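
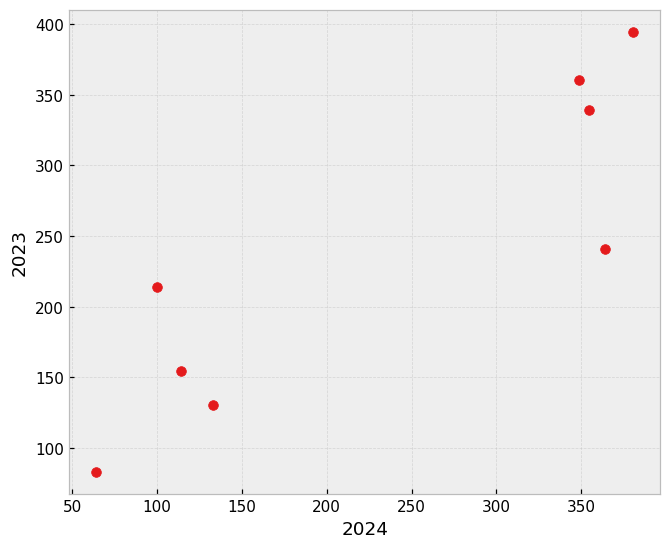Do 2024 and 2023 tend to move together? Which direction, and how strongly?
positive, strong

Points are positively correlated; strong (|r| ≈ 0.9).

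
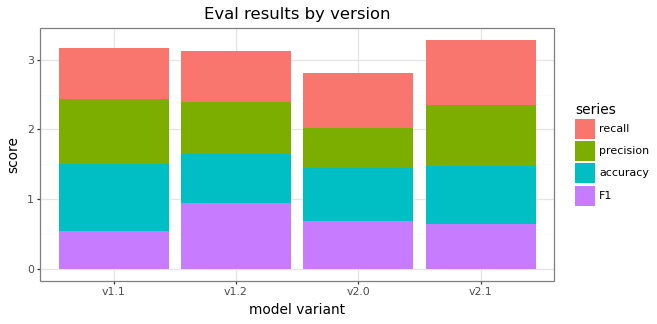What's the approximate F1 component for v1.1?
F1 top ≈ 0.5, bottom ≈ 0.0; segment ≈ 0.5.

≈ 0.5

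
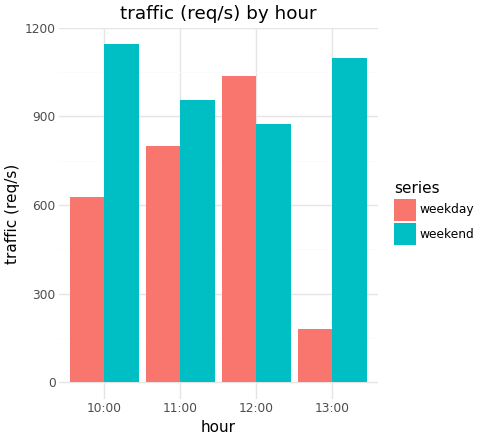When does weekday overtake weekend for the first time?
11:00: weekday ≈ 800 vs weekend ≈ 1000 (not yet); 12:00: weekday ≈ 1000 vs weekend ≈ 900 (first crossover).

12:00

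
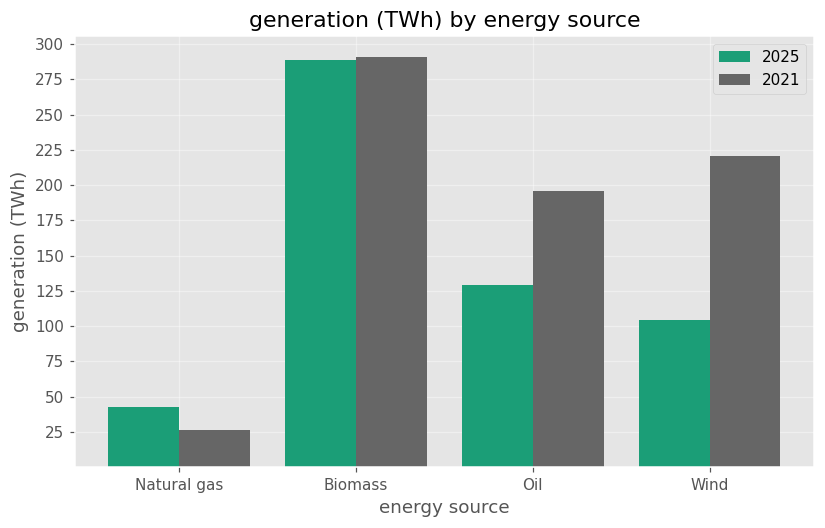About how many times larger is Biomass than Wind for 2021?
Biomass ≈ 300, Wind ≈ 225; 300/225 ≈ 1.33.

≈ 1.33×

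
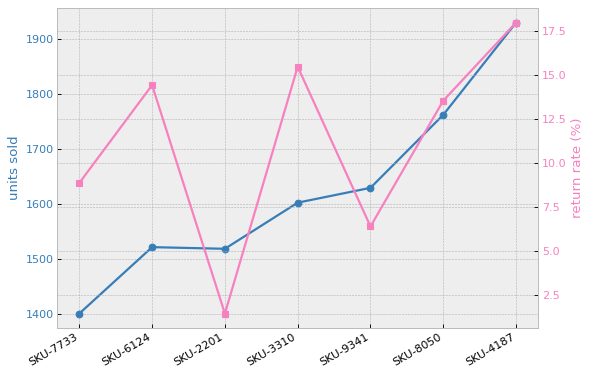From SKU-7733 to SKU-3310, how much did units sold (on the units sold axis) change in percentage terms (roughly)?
≈ +14.3%

SKU-7733 ≈ 1400, SKU-3310 ≈ 1600; (1600 − 1400) / 1400 ≈ +14.3%.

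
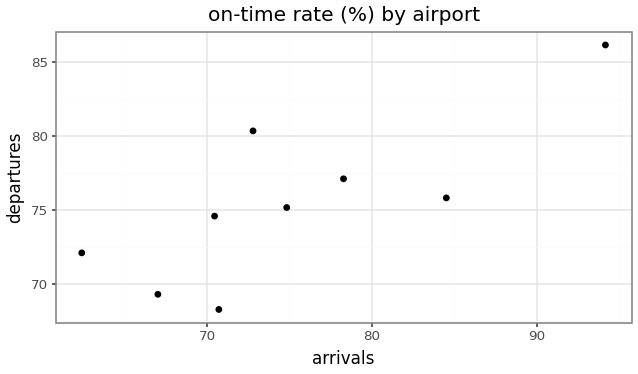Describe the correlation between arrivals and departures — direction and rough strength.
Points are positively correlated; strong (|r| ≈ 0.8).

positive, strong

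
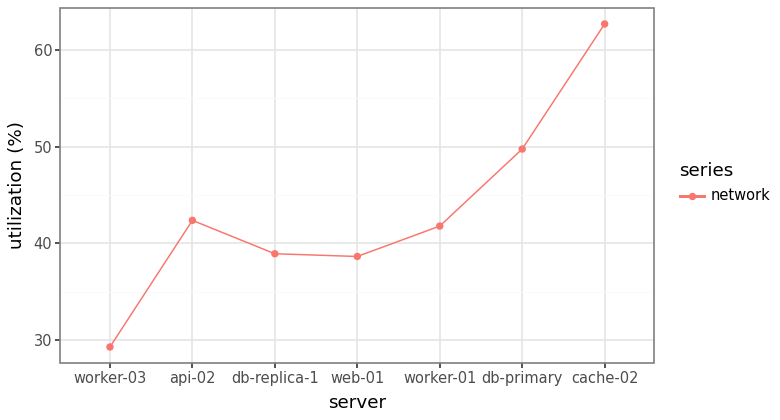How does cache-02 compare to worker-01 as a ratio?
≈ 1.62×

cache-02 ≈ 65, worker-01 ≈ 40; 65/40 ≈ 1.62.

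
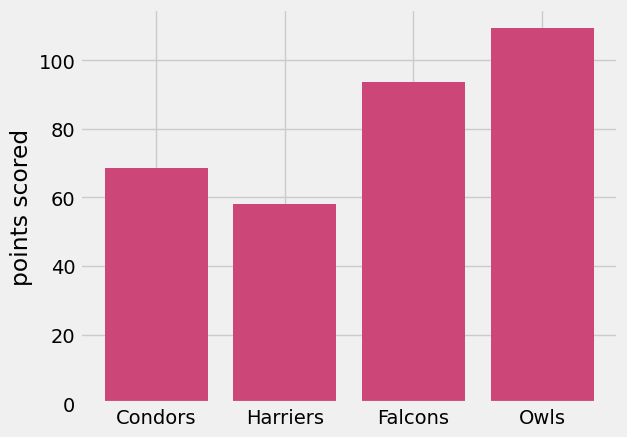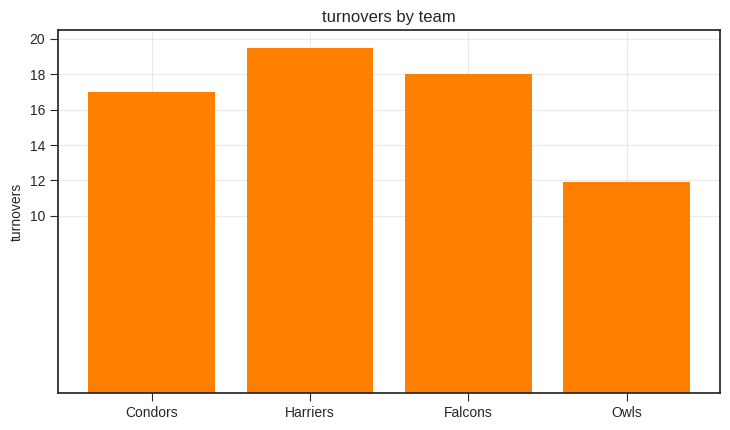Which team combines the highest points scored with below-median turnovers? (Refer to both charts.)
Owls

Chart 2 median turnovers ≈ 18; below-median teams: Condors, Owls. Among those, Owls has the highest points scored (≈ 100).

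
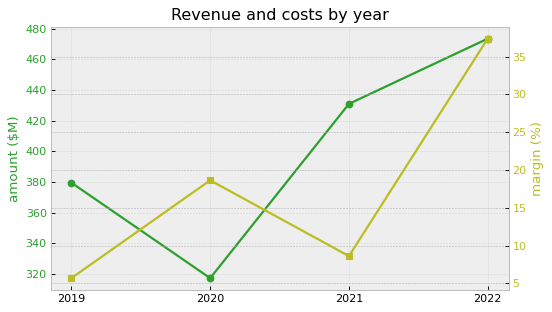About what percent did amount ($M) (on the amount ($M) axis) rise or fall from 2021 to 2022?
≈ +9.1%

2021 ≈ 440, 2022 ≈ 480; (480 − 440) / 440 ≈ +9.1%.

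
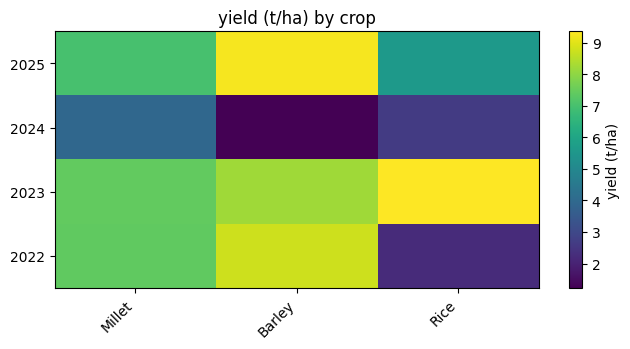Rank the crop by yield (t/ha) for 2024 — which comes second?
Rice

Top 3 for 2024: Millet ≈ 4, Rice ≈ 3, Barley ≈ 1.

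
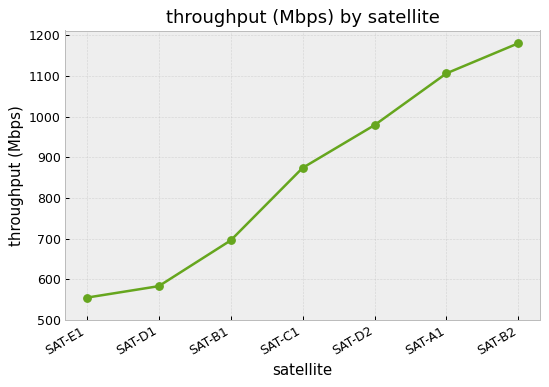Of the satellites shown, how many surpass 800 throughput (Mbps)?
4

Above 800: SAT-C1, SAT-D2, SAT-A1, SAT-B2.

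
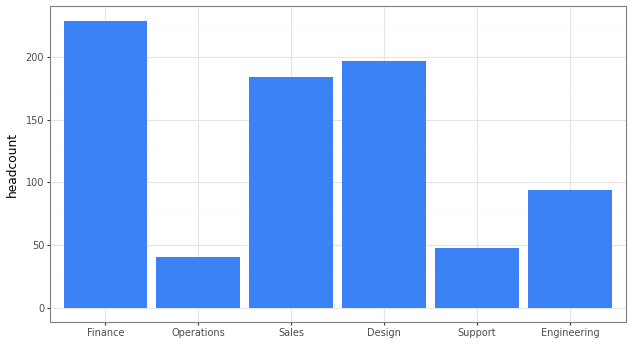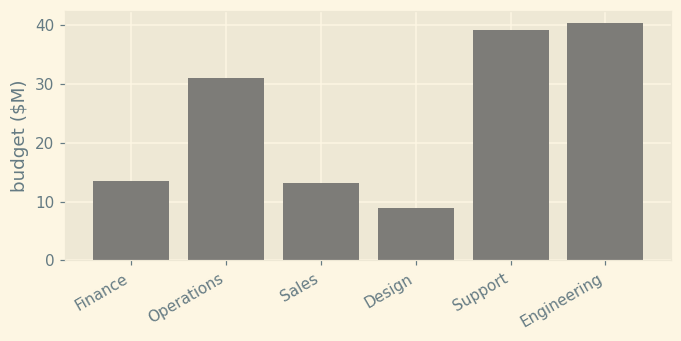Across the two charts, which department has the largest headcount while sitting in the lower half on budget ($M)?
Chart 2 median budget ($M) ≈ 20; below-median departments: Finance, Sales, Design. Among those, Finance has the highest headcount (≈ 225).

Finance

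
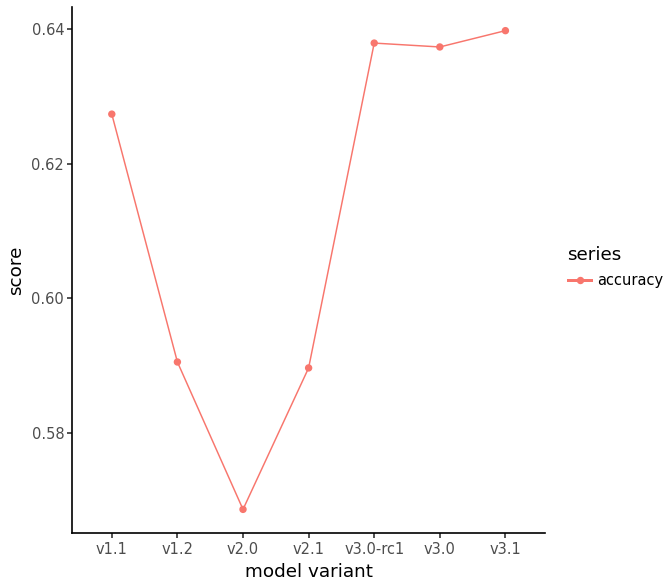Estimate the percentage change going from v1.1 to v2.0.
v1.1 ≈ 0.63, v2.0 ≈ 0.57; (0.57 − 0.63) / 0.63 ≈ -9.5%.

≈ -9.5%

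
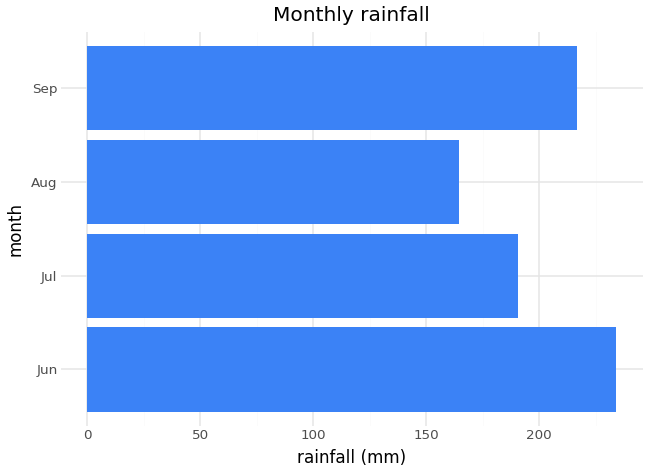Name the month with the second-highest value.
Sep

Top 3: Jun ≈ 240, Sep ≈ 220, Jul ≈ 200.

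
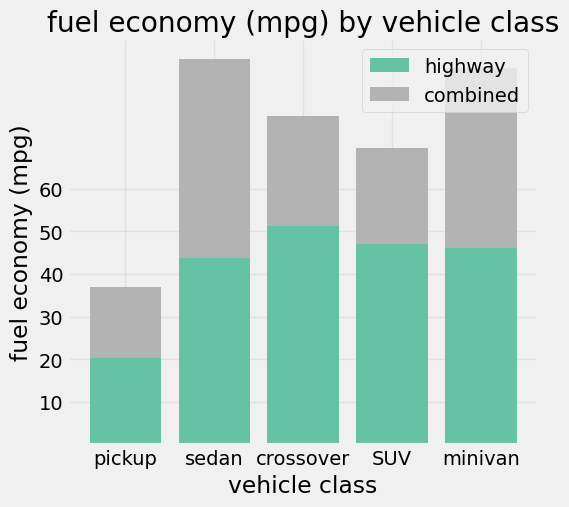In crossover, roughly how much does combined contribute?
≈ 30

combined top ≈ 80, bottom ≈ 50; segment ≈ 30.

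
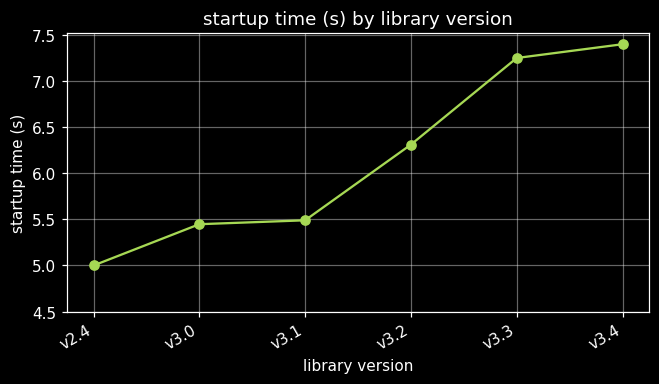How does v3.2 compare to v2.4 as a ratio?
≈ 1.3×

v3.2 ≈ 6.5, v2.4 ≈ 5.0; 6.5/5.0 ≈ 1.3.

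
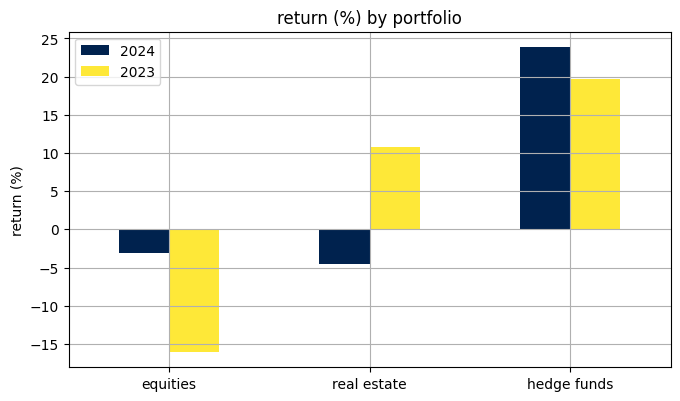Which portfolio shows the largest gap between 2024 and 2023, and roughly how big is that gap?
real estate, ≈ 15 %

real estate: 2024 ≈ -5, 2023 ≈ 10 → gap ≈ 15. Next-largest (equities) is only ≈ 10.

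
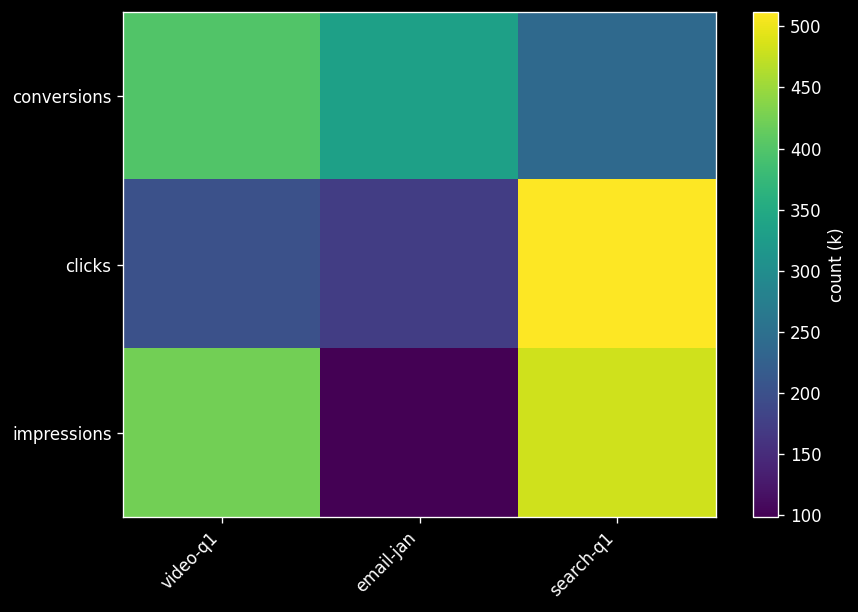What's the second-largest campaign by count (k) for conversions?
Top 3 for conversions: video-q1 ≈ 400, email-jan ≈ 350, search-q1 ≈ 250.

email-jan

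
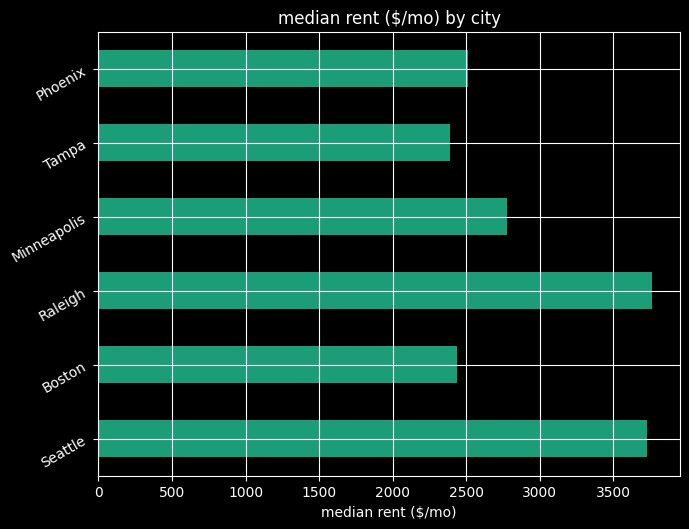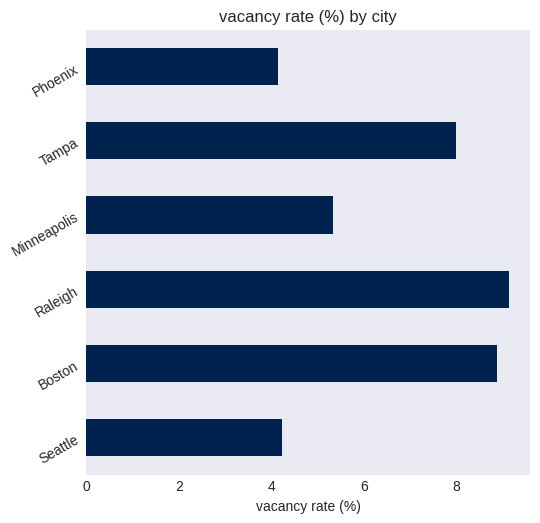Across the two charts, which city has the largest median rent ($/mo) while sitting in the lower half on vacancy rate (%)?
Chart 2 median vacancy rate (%) ≈ 7; below-median cities: Seattle, Minneapolis, Phoenix. Among those, Seattle has the highest median rent ($/mo) (≈ 3500).

Seattle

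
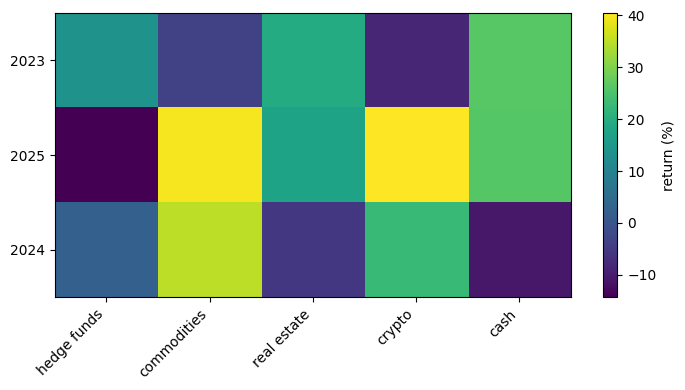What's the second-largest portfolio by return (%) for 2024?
Top 3 for 2024: commodities ≈ 35, crypto ≈ 25, hedge funds ≈ 5.

crypto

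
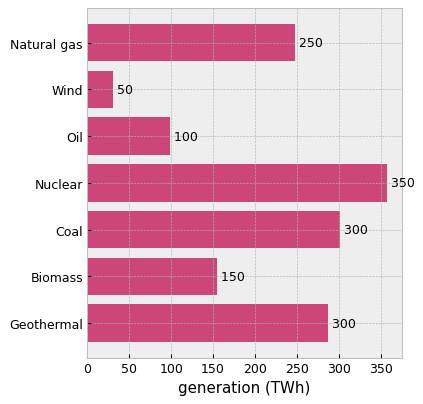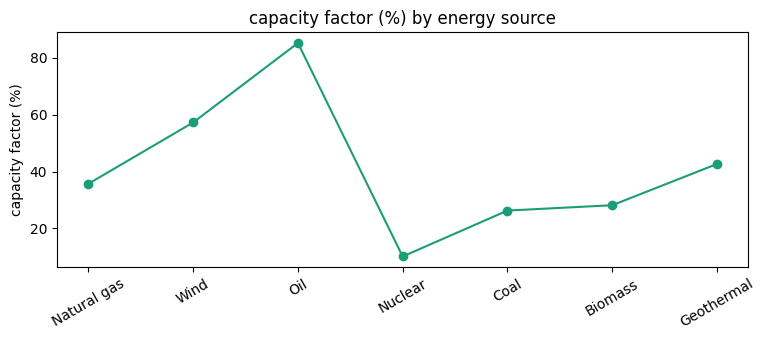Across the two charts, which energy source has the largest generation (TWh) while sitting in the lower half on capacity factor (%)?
Nuclear

Chart 2 median capacity factor (%) ≈ 40; below-median energy sources: Nuclear, Coal, Biomass. Among those, Nuclear has the highest generation (TWh) (≈ 350).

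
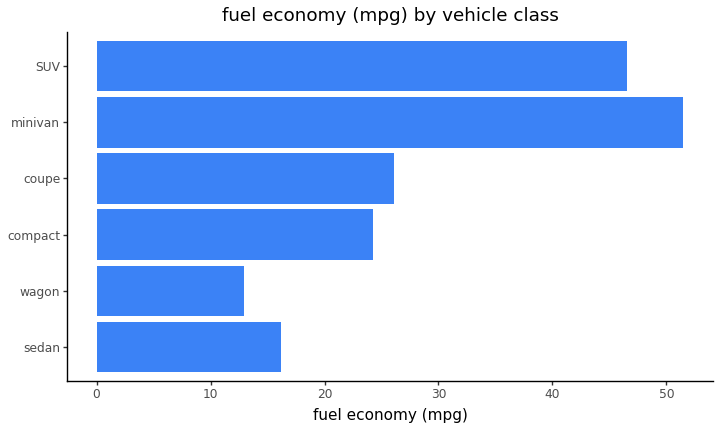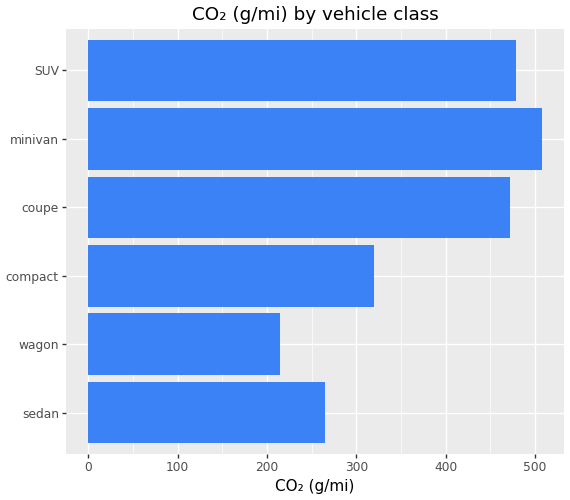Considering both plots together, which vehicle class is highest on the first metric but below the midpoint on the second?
Chart 2 median CO₂ (g/mi) ≈ 400; below-median vehicle classes: sedan, wagon, compact. Among those, compact has the highest fuel economy (mpg) (≈ 25).

compact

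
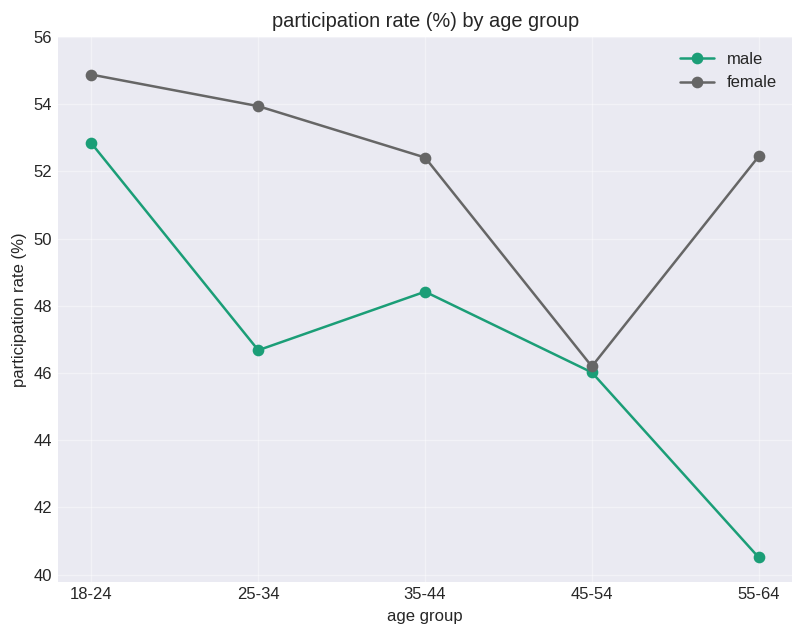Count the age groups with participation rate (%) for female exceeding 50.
Above 50: 18-24, 25-34, 35-44, 55-64.

4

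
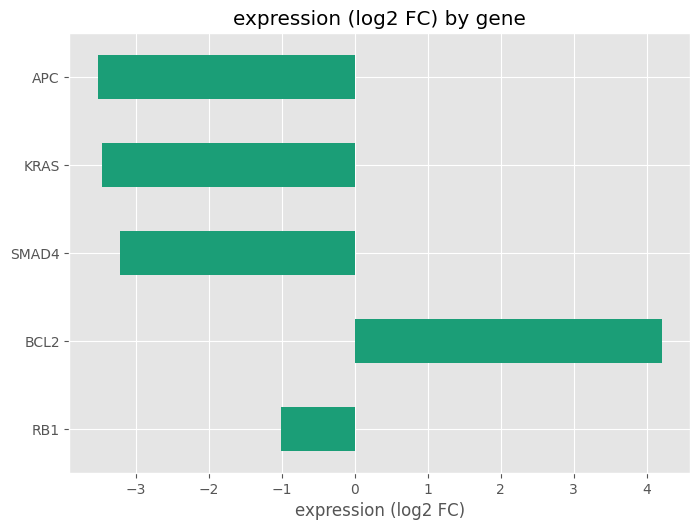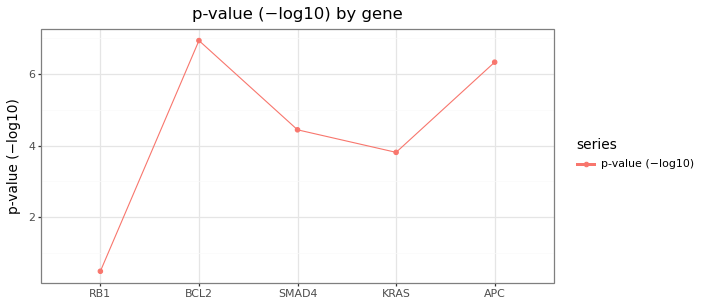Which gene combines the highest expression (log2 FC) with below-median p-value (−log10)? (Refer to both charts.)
RB1

Chart 2 median p-value (−log10) ≈ 4; below-median genes: RB1, KRAS. Among those, RB1 has the highest expression (log2 FC) (≈ -1).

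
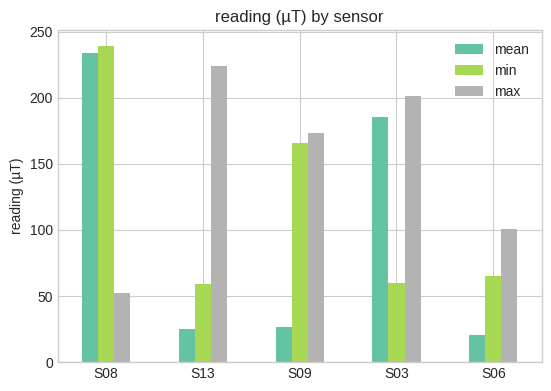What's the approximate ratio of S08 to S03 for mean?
≈ 1.33×

S08 ≈ 240, S03 ≈ 180; 240/180 ≈ 1.33.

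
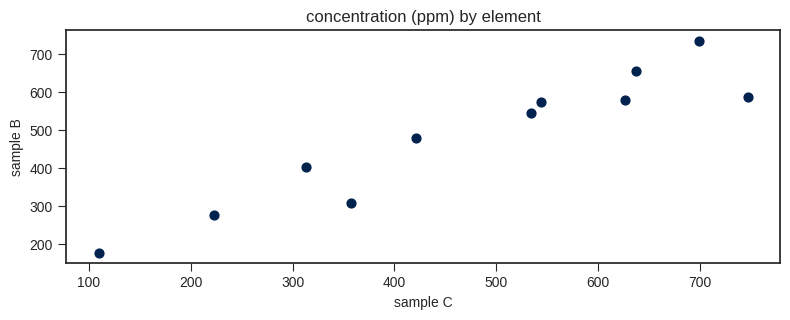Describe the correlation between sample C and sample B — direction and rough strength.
Points are positively correlated; strong (|r| ≈ 0.9).

positive, strong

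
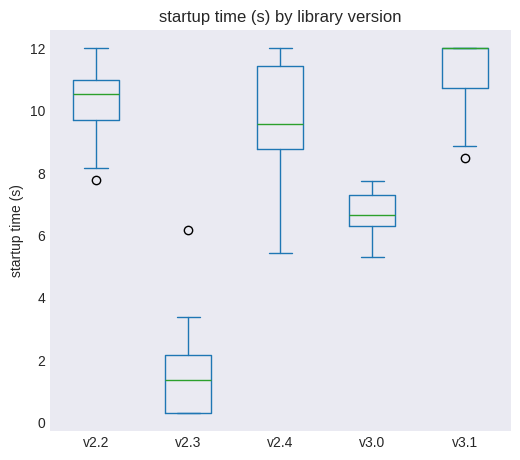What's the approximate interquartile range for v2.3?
Q3 ≈ 2, Q1 ≈ 0; IQR ≈ 2.

≈ 2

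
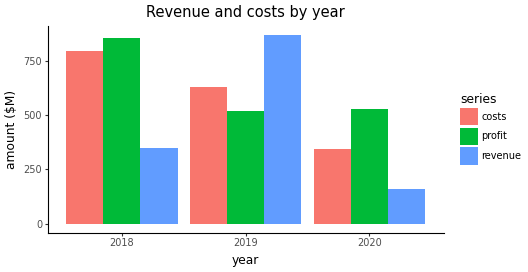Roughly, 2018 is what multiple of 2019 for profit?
2018 ≈ 900, 2019 ≈ 500; 900/500 ≈ 1.8.

≈ 1.8×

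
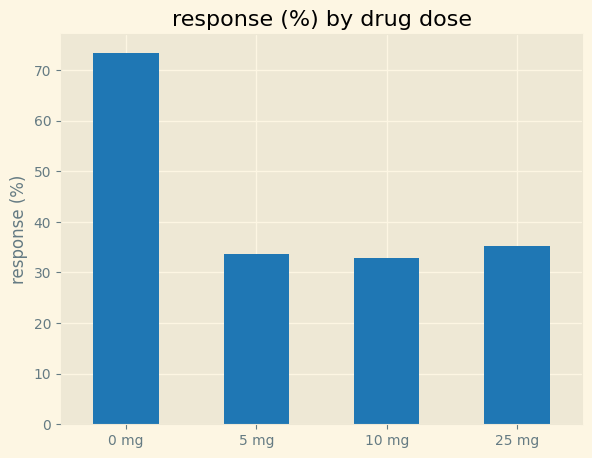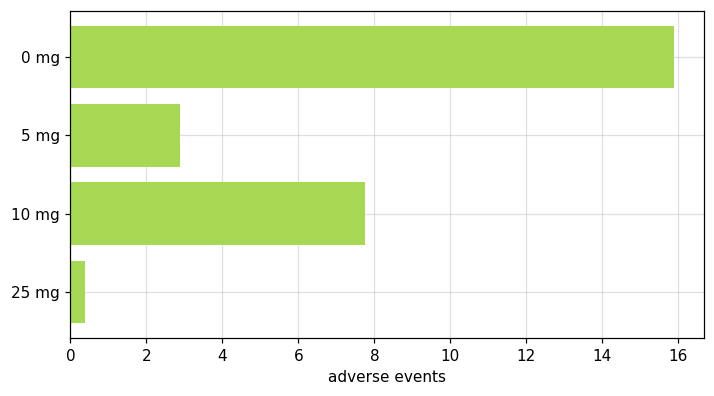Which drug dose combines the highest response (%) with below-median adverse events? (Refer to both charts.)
25 mg

Chart 2 median adverse events ≈ 6; below-median drug doses: 5 mg, 25 mg. Among those, 25 mg has the highest response (%) (≈ 40).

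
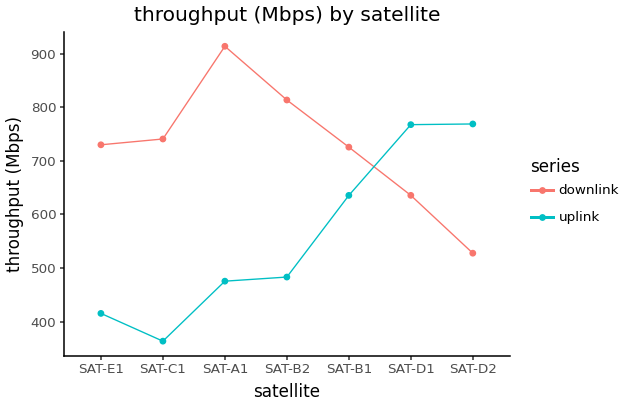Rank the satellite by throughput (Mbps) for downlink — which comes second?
Top 3 for downlink: SAT-A1 ≈ 900, SAT-B2 ≈ 800, SAT-C1 ≈ 750.

SAT-B2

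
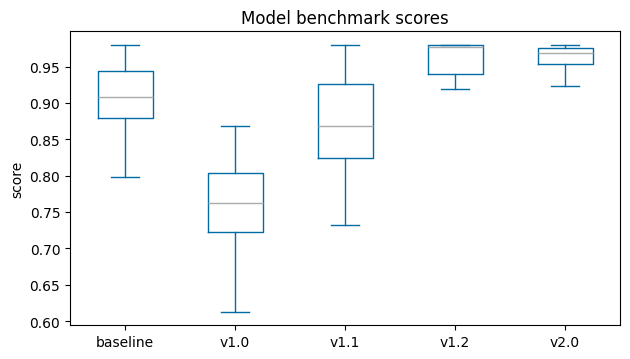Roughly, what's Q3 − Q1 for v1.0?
≈ 0.08

Q3 ≈ 0.80, Q1 ≈ 0.72; IQR ≈ 0.08.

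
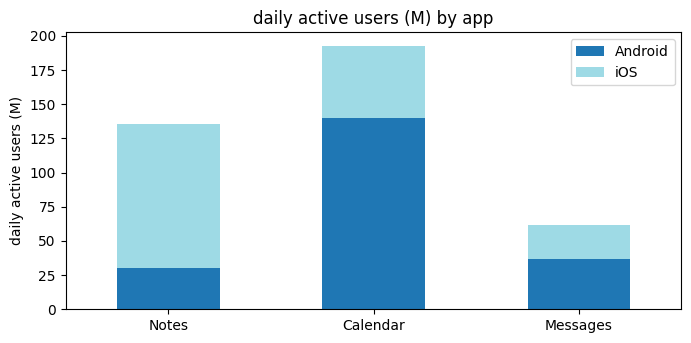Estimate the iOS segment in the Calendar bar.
iOS top ≈ 200, bottom ≈ 140; segment ≈ 60.

≈ 60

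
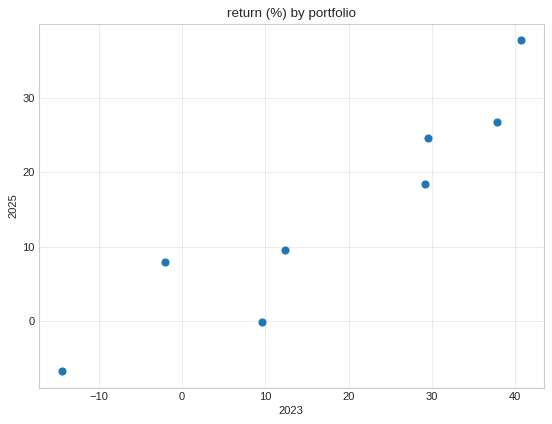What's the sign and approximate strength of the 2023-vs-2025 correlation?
Points are positively correlated; strong (|r| ≈ 0.9).

positive, strong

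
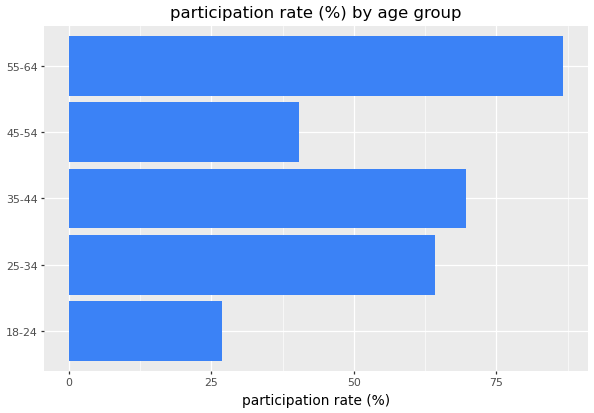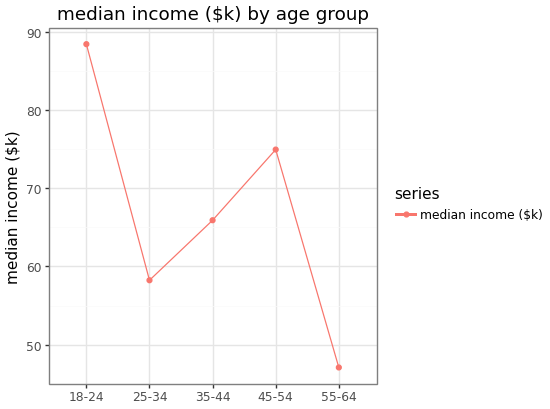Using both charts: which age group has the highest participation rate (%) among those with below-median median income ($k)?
55-64

Chart 2 median median income ($k) ≈ 70; below-median age groups: 25-34, 55-64. Among those, 55-64 has the highest participation rate (%) (≈ 90).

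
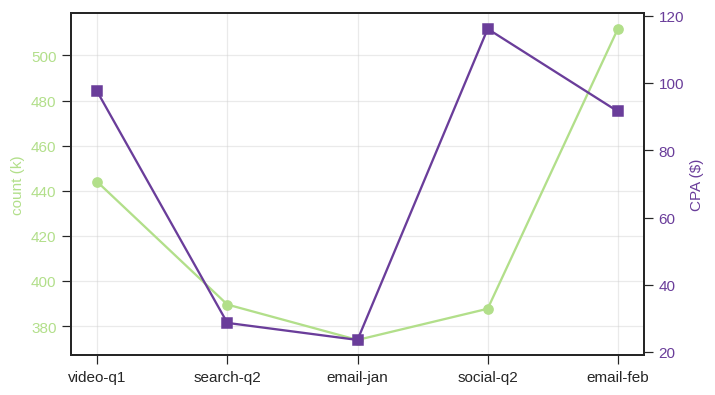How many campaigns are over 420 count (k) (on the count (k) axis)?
2

Above 420: video-q1, email-feb.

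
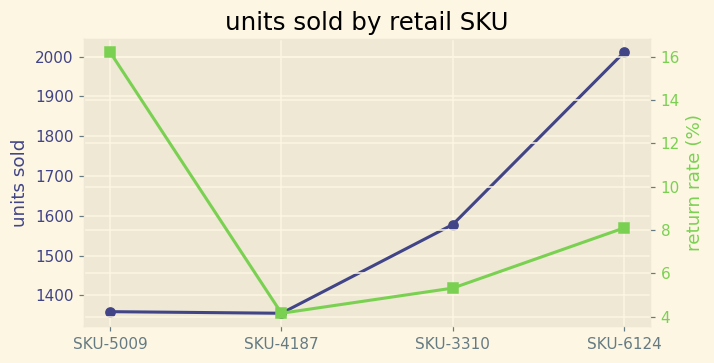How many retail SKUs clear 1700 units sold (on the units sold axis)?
1

Above 1700: SKU-6124.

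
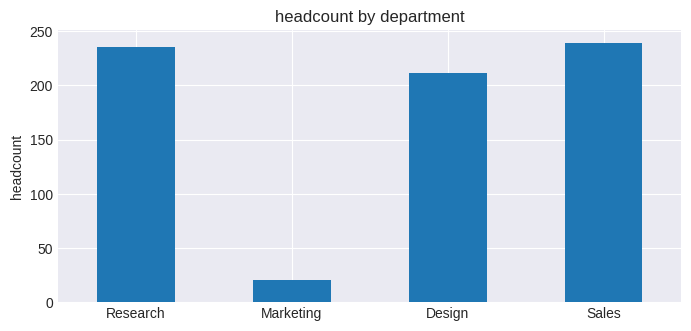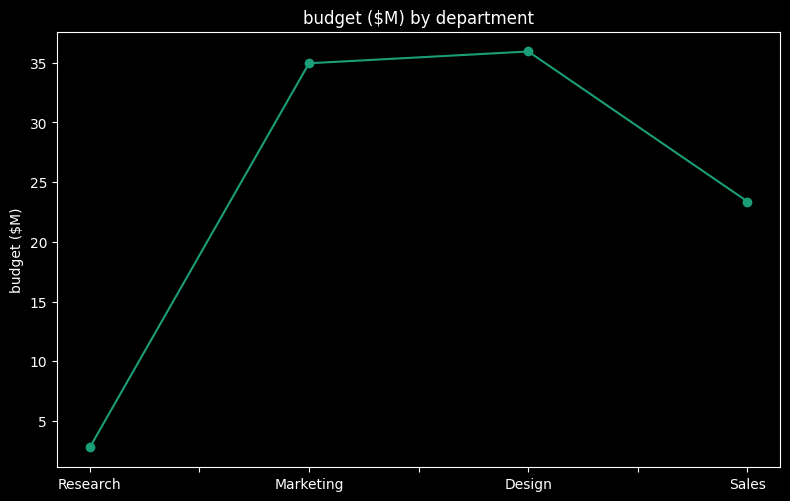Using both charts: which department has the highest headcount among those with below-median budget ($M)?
Chart 2 median budget ($M) ≈ 30; below-median departments: Research, Sales. Among those, Sales has the highest headcount (≈ 250).

Sales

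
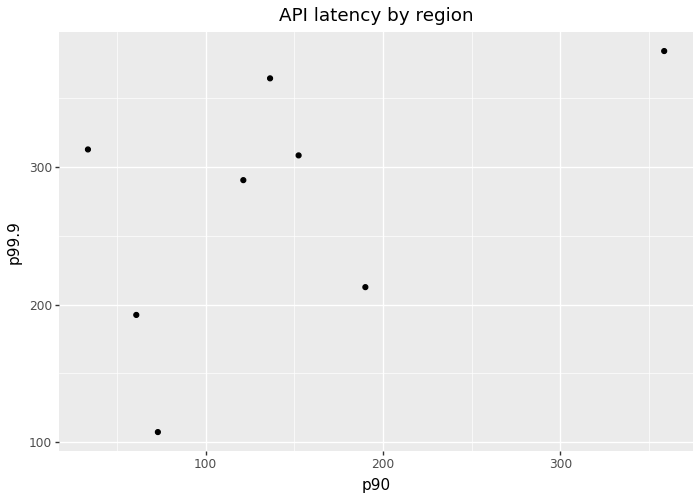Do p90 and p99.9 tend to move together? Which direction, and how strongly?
Points are positively correlated; moderate (|r| ≈ 0.5).

positive, moderate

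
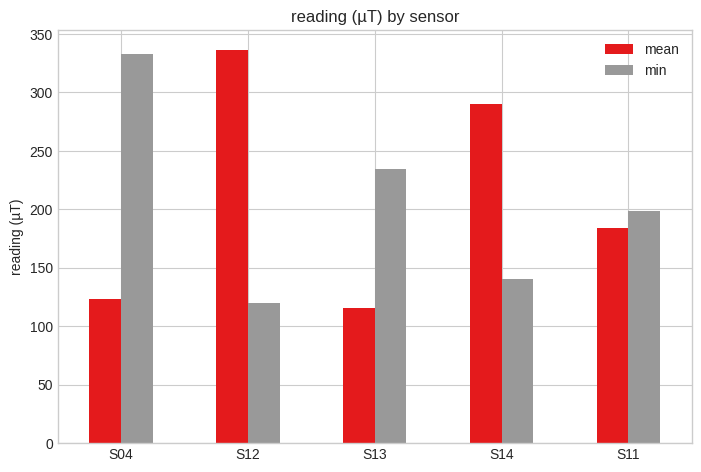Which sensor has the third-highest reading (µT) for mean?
S11

Top 4 for mean: S12 ≈ 350, S14 ≈ 300, S11 ≈ 200, S04 ≈ 100.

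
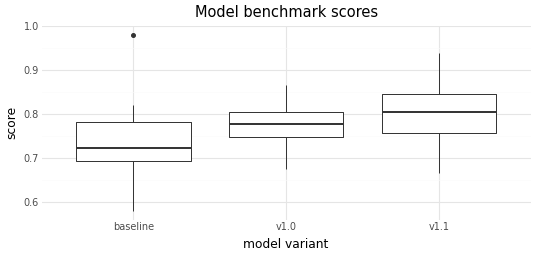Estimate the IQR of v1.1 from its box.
Q3 ≈ 0.85, Q1 ≈ 0.76; IQR ≈ 0.09.

≈ 0.09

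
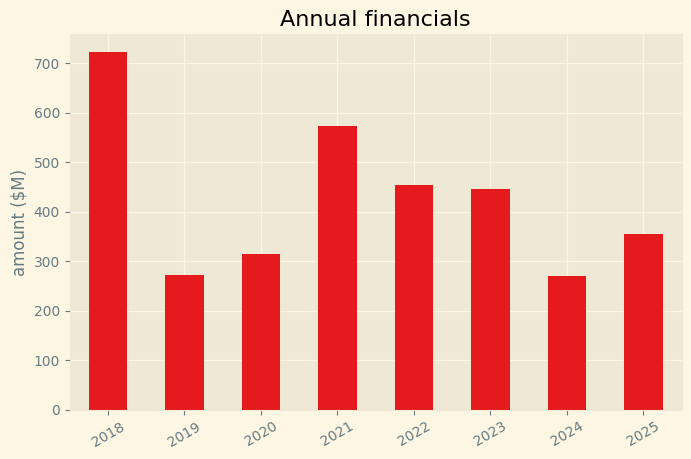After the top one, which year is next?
2021

Top 3: 2018 ≈ 700, 2021 ≈ 600, 2022 ≈ 500.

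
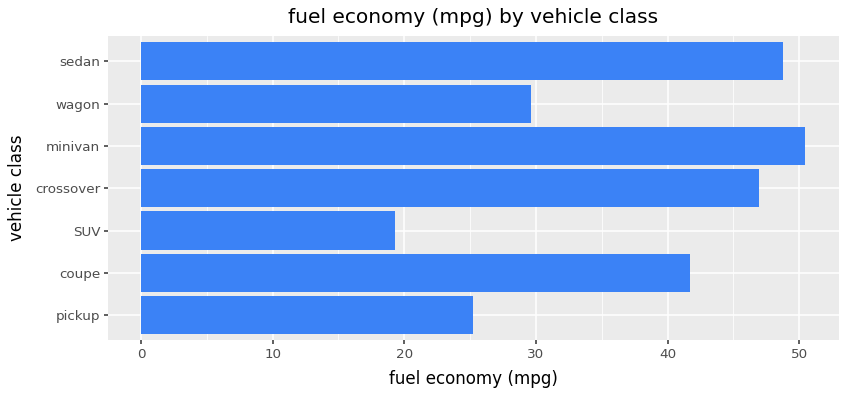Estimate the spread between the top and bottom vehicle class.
≈ 30

Max minivan ≈ 50, min SUV ≈ 20; range ≈ 30.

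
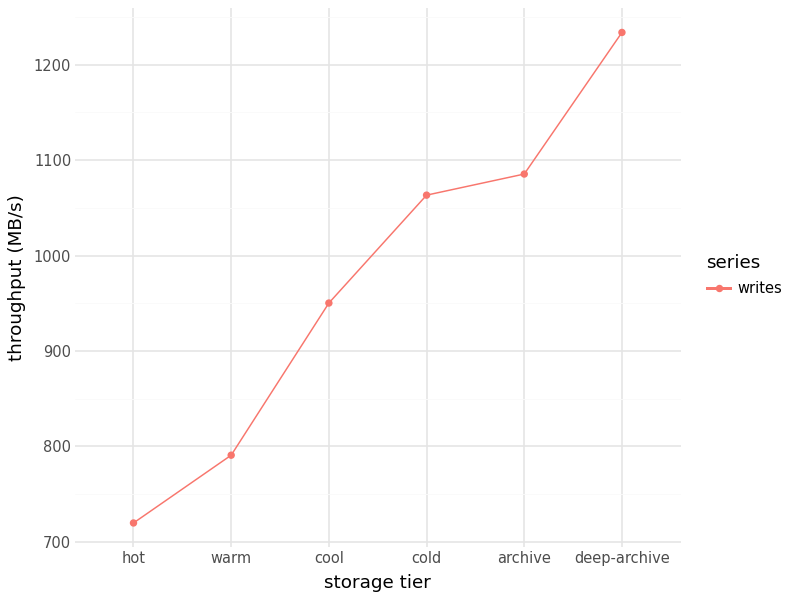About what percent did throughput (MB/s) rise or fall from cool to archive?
≈ +15.8%

cool ≈ 950, archive ≈ 1100; (1100 − 950) / 950 ≈ +15.8%.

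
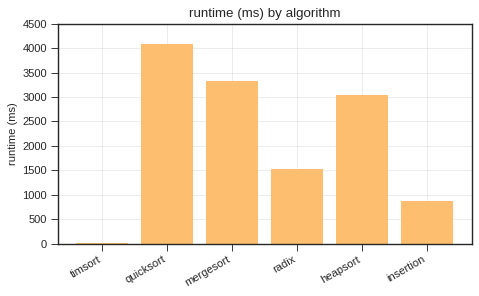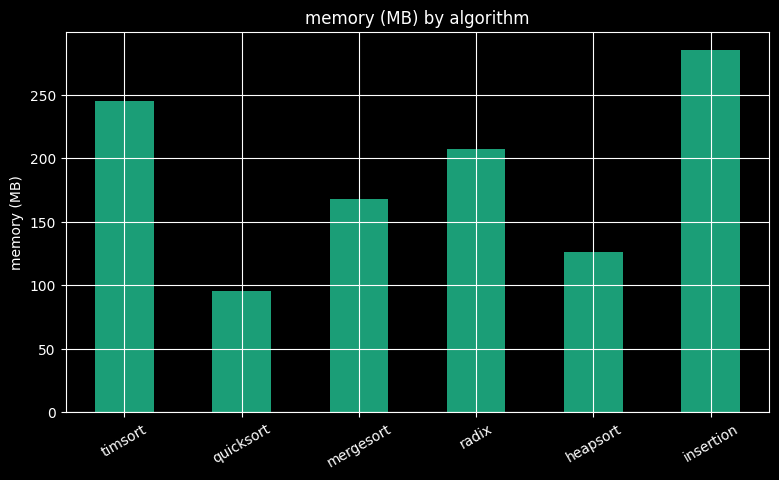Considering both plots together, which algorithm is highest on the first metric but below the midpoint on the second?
quicksort

Chart 2 median memory (MB) ≈ 200; below-median algorithms: quicksort, mergesort, heapsort. Among those, quicksort has the highest runtime (ms) (≈ 4000).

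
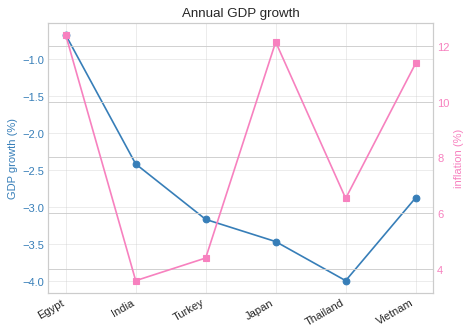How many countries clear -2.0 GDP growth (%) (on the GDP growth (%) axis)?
1

Above -2.0: Egypt.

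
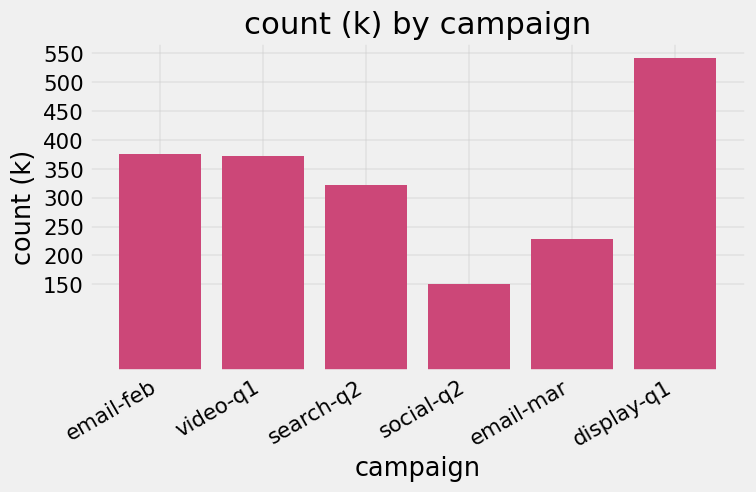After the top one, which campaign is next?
email-feb

Top 3: display-q1 ≈ 550, email-feb ≈ 400, video-q1 ≈ 350.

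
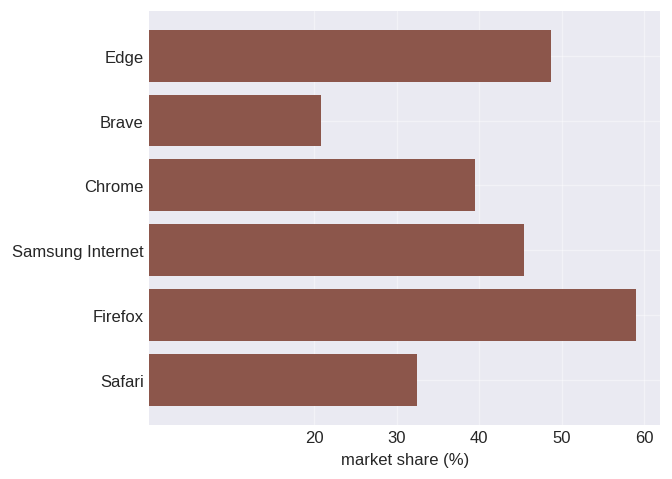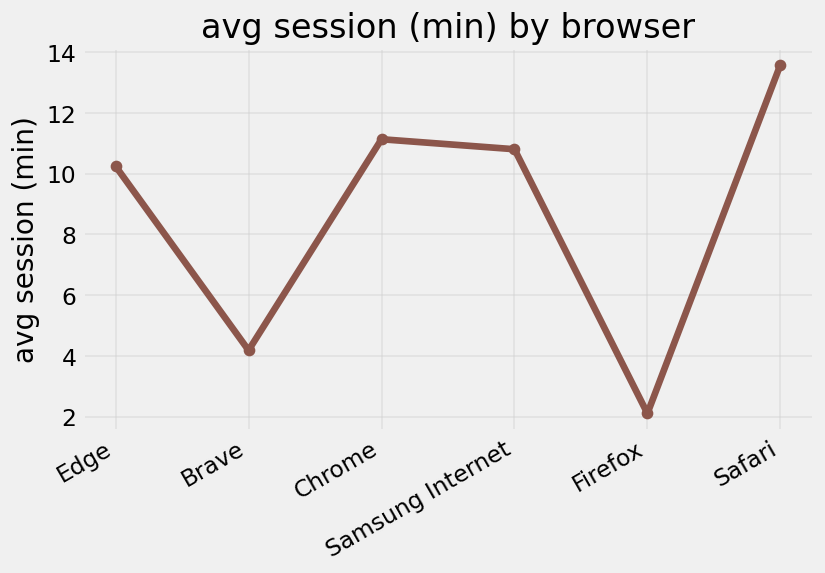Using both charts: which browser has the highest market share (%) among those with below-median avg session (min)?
Firefox

Chart 2 median avg session (min) ≈ 10; below-median browsers: Edge, Brave, Firefox. Among those, Firefox has the highest market share (%) (≈ 60).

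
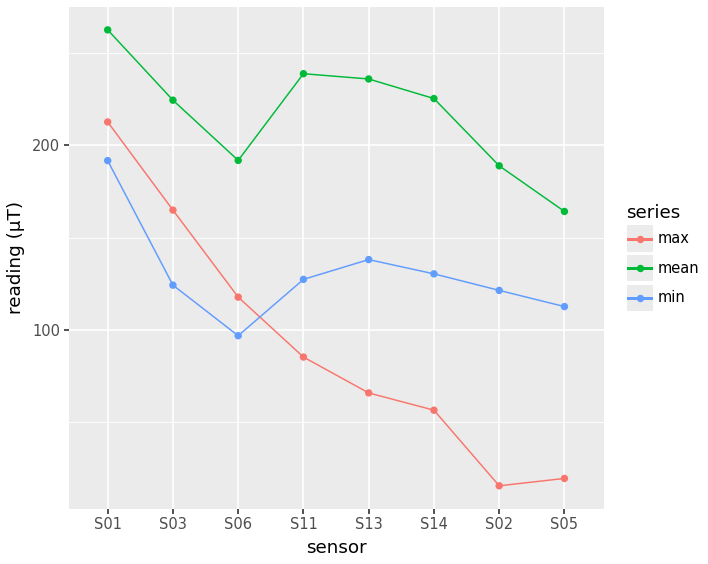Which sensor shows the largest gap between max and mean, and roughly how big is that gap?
S02: max ≈ 25, mean ≈ 200 → gap ≈ 175. Next-largest (S13) is only ≈ 150.

S02, ≈ 175 µT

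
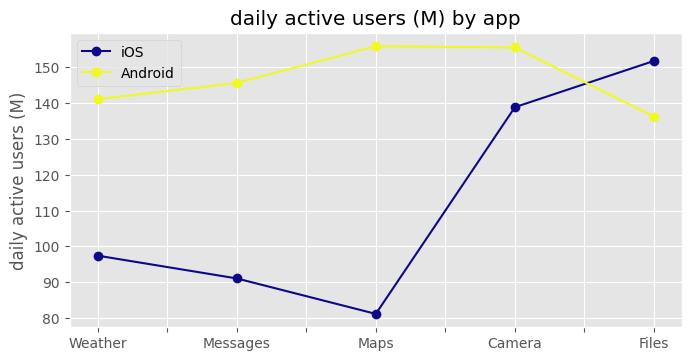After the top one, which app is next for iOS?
Camera

Top 3 for iOS: Files ≈ 150, Camera ≈ 140, Weather ≈ 100.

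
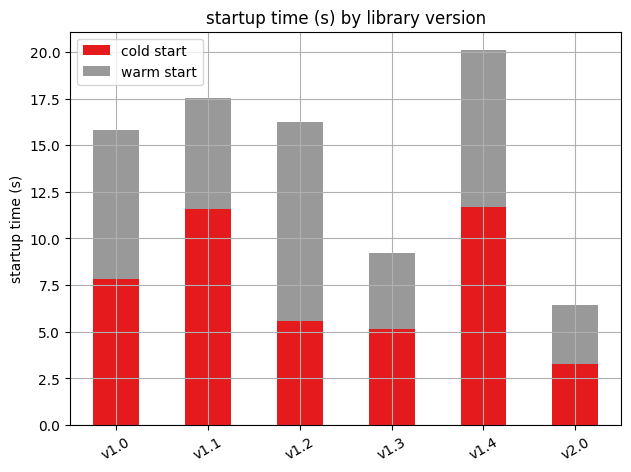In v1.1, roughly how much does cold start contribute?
cold start top ≈ 12, bottom ≈ 0; segment ≈ 12.

≈ 12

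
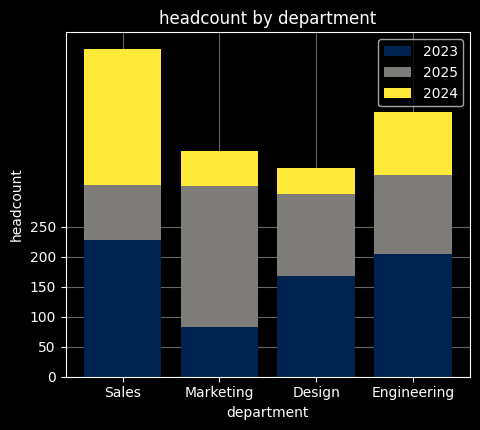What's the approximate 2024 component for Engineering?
2024 top ≈ 450, bottom ≈ 350; segment ≈ 100.

≈ 100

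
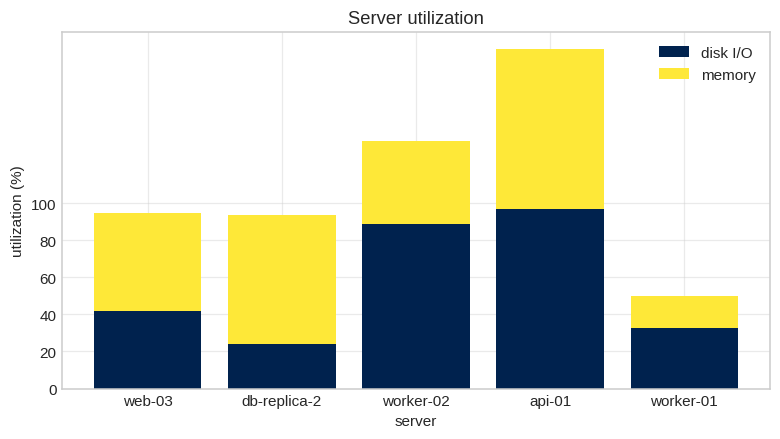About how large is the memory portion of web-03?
≈ 60

memory top ≈ 100, bottom ≈ 40; segment ≈ 60.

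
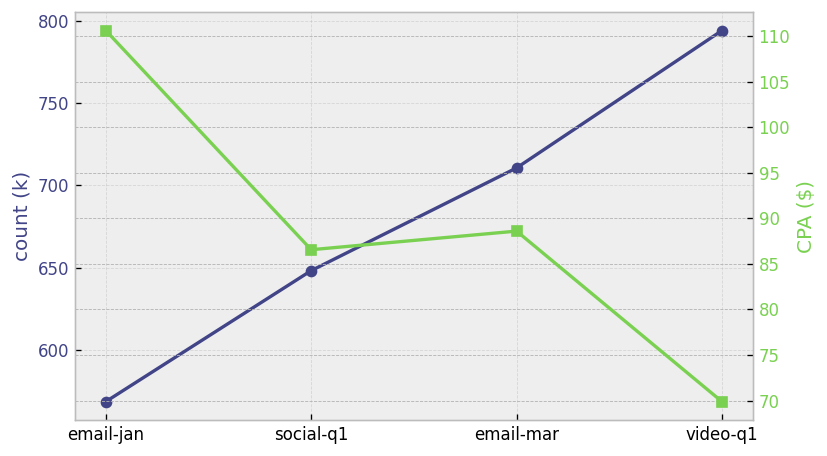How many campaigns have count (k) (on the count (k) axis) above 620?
Above 620: social-q1, email-mar, video-q1.

3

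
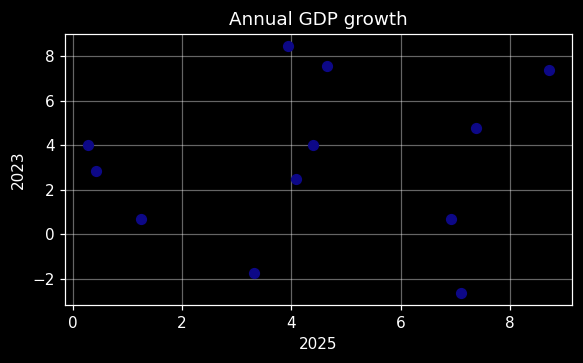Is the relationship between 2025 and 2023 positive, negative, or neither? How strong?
Points are roughly uncorrelated; weak (|r| ≈ 0.1).

no clear correlation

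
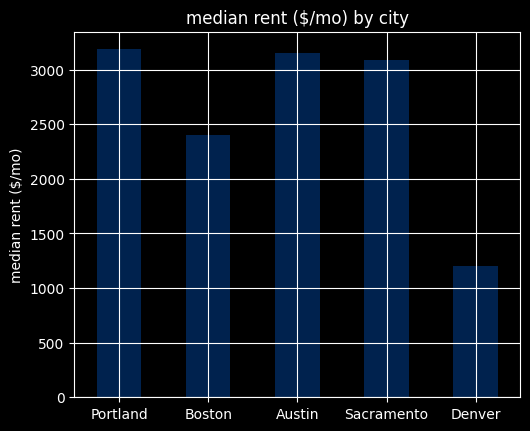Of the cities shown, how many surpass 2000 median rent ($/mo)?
4

Above 2000: Portland, Boston, Austin, Sacramento.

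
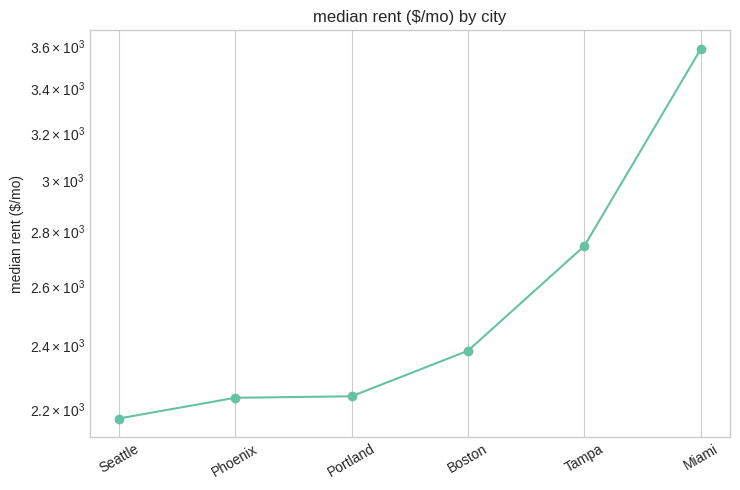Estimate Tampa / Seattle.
≈ 1.27×

Tampa ≈ 2800, Seattle ≈ 2200; 2800/2200 ≈ 1.27.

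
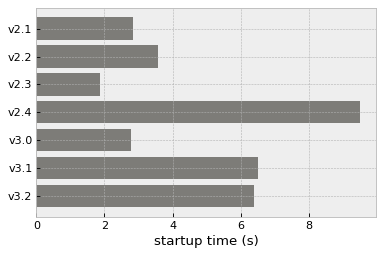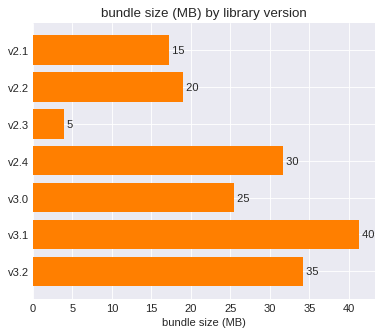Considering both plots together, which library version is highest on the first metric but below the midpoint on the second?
v2.2

Chart 2 median bundle size (MB) ≈ 25; below-median library versions: v2.1, v2.2, v2.3. Among those, v2.2 has the highest startup time (s) (≈ 4).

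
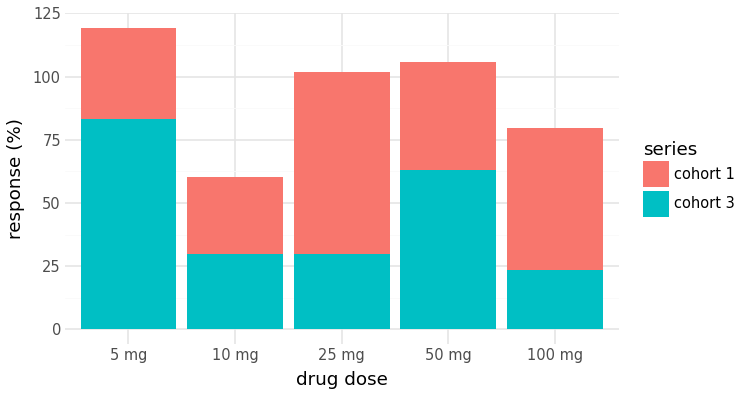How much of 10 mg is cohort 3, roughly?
cohort 3 top ≈ 30, bottom ≈ 0; segment ≈ 30.

≈ 30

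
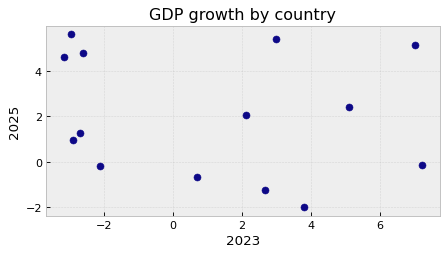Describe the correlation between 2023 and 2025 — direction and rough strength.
Points are roughly uncorrelated; weak (|r| ≈ 0.2).

no clear correlation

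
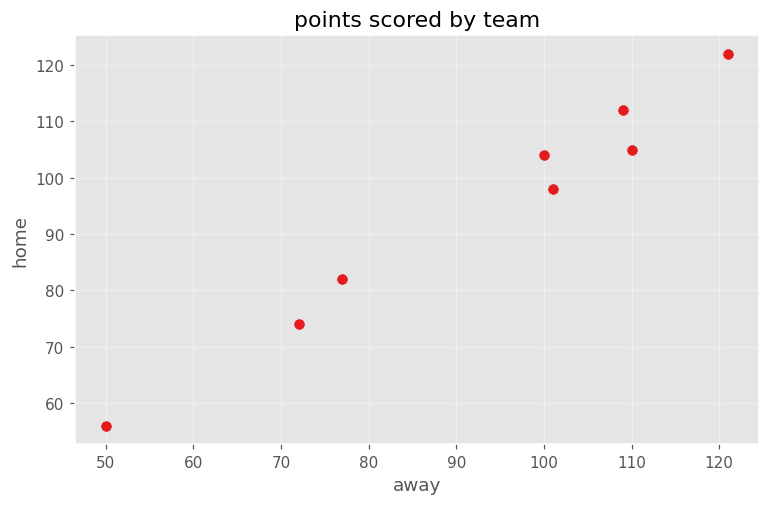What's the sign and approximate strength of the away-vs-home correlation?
Points are positively correlated; strong (|r| ≈ 1.0).

positive, strong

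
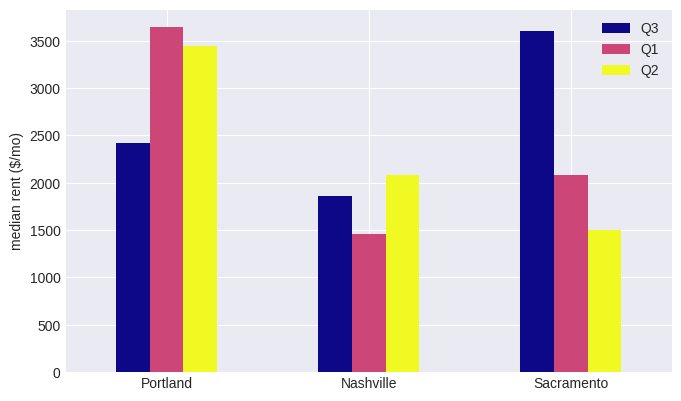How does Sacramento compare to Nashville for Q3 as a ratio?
Sacramento ≈ 3500, Nashville ≈ 2000; 3500/2000 ≈ 1.75.

≈ 1.75×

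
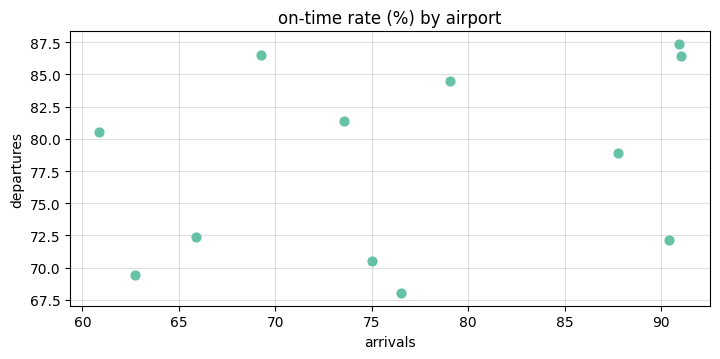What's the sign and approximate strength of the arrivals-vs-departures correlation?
Points are positively correlated; weak (|r| ≈ 0.3).

positive, weak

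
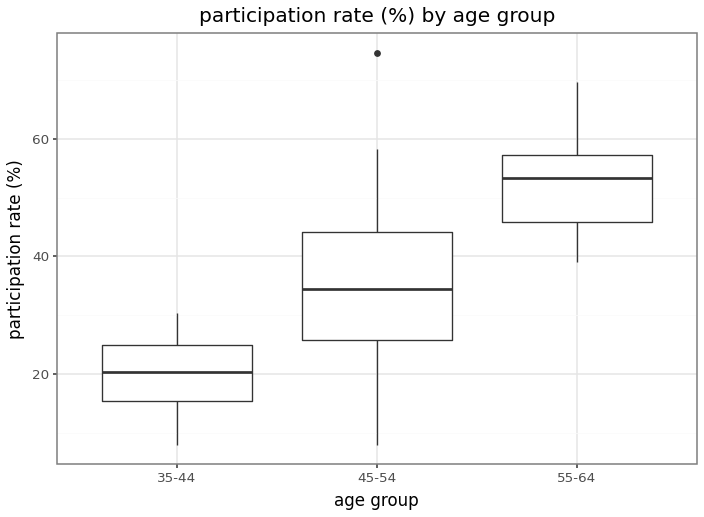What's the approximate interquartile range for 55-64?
Q3 ≈ 55, Q1 ≈ 45; IQR ≈ 10.

≈ 10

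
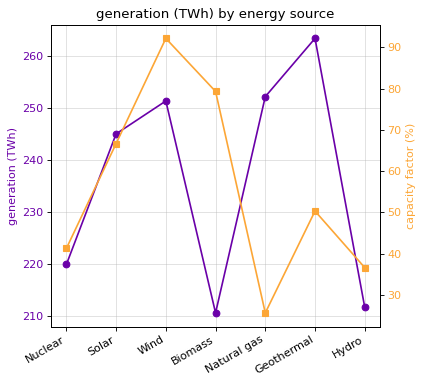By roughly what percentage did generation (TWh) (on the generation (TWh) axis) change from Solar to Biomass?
≈ -14.3%

Solar ≈ 245, Biomass ≈ 210; (210 − 245) / 245 ≈ -14.3%.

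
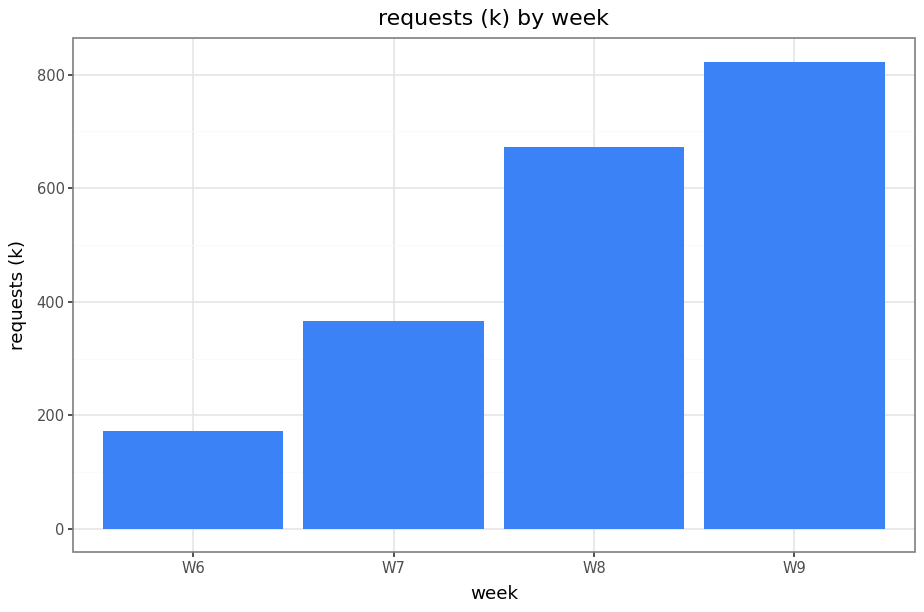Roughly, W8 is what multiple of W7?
W8 ≈ 700, W7 ≈ 400; 700/400 ≈ 1.75.

≈ 1.75×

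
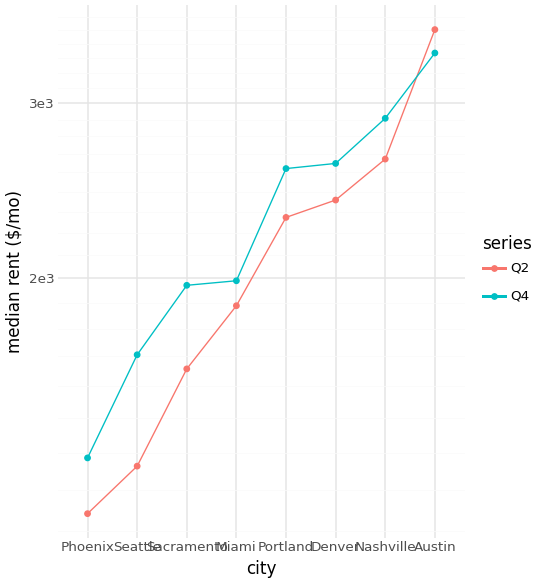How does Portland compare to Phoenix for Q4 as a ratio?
≈ 1.67×

Portland ≈ 2500, Phoenix ≈ 1500; 2500/1500 ≈ 1.67.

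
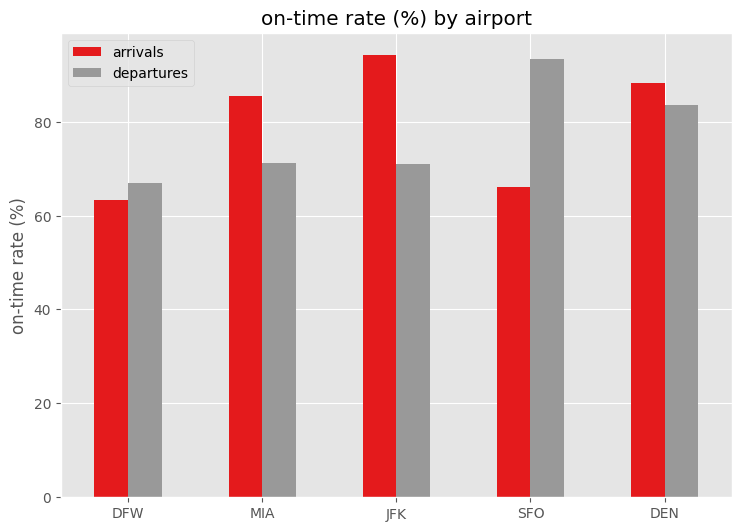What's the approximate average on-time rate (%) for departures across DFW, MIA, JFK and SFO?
(70 + 70 + 70 + 90) / 4 ≈ 75.

≈ 75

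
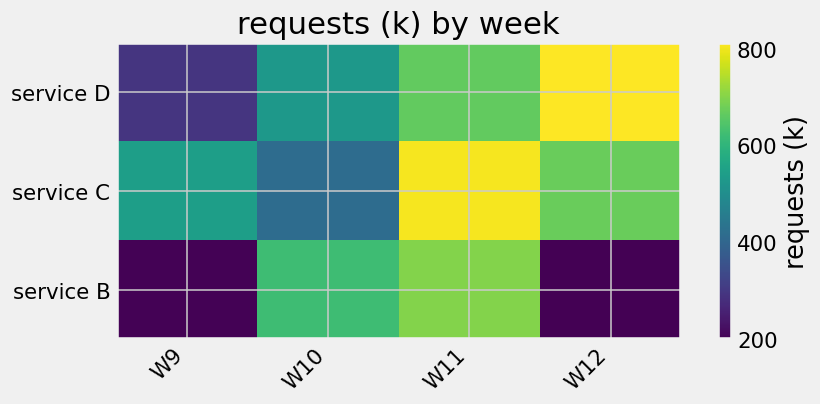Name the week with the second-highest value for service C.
Top 3 for service C: W11 ≈ 800, W12 ≈ 700, W9 ≈ 500.

W12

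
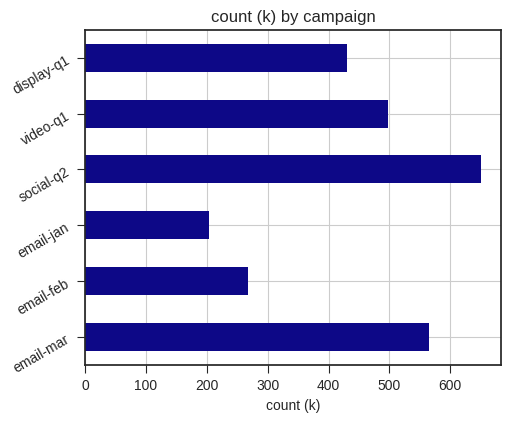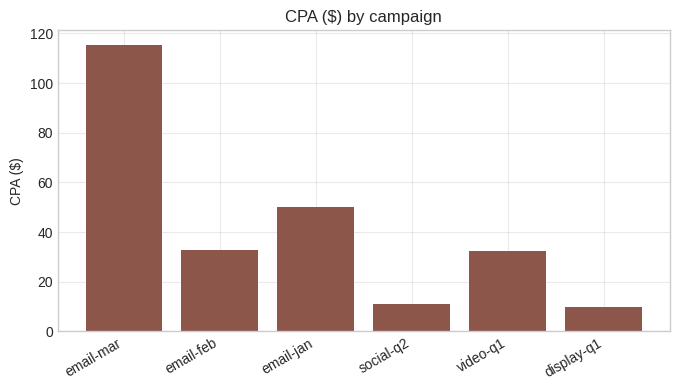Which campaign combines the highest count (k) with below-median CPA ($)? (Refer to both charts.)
Chart 2 median CPA ($) ≈ 40; below-median campaigns: social-q2, video-q1, display-q1. Among those, social-q2 has the highest count (k) (≈ 700).

social-q2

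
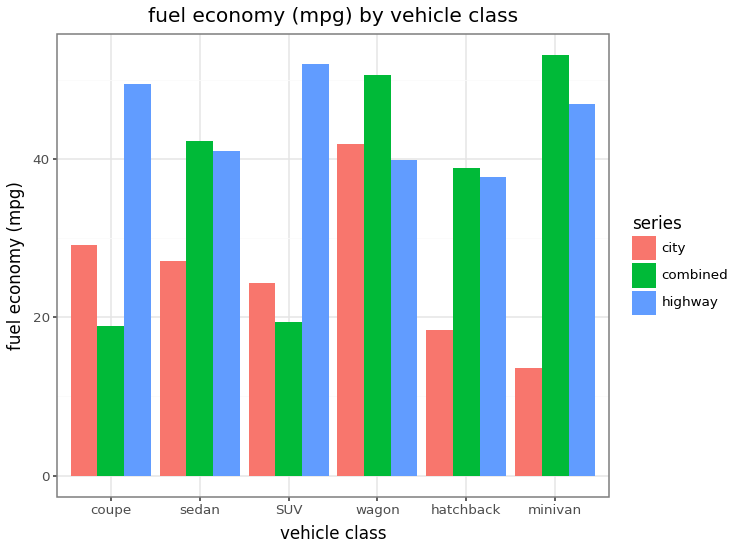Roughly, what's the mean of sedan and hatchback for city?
≈ 22

(25 + 20) / 2 ≈ 22.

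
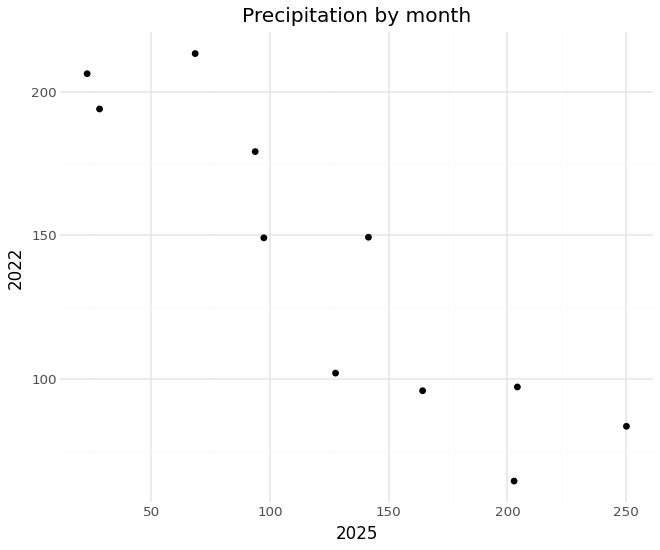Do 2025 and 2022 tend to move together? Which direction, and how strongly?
Points are negatively correlated; strong (|r| ≈ 0.9).

negative, strong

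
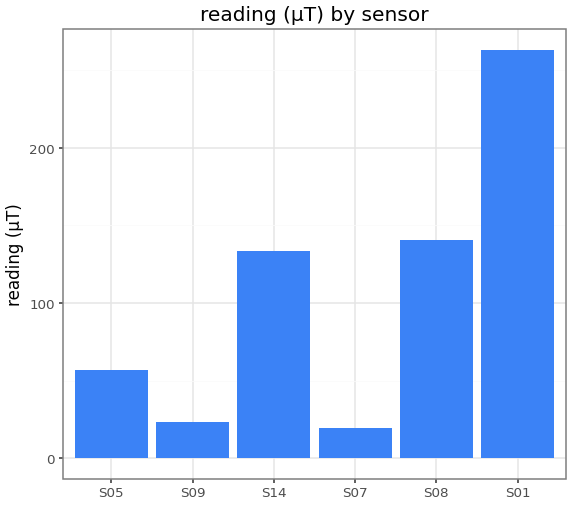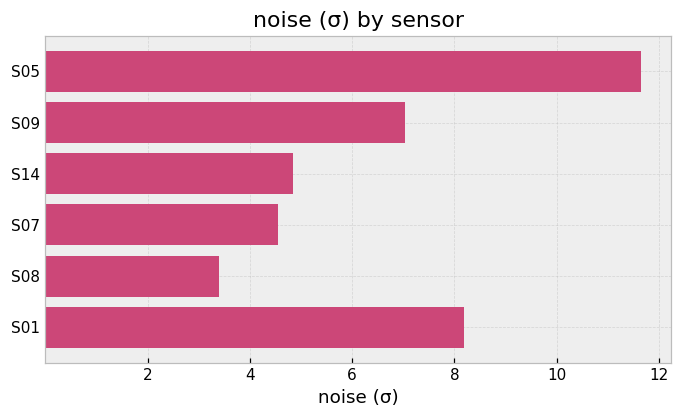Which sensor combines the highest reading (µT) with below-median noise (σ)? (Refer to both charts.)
S08

Chart 2 median noise (σ) ≈ 6; below-median sensors: S14, S07, S08. Among those, S08 has the highest reading (µT) (≈ 150).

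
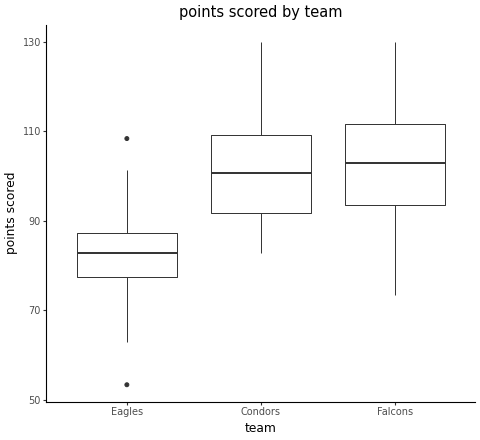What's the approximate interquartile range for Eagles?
Q3 ≈ 88, Q1 ≈ 78; IQR ≈ 10.

≈ 10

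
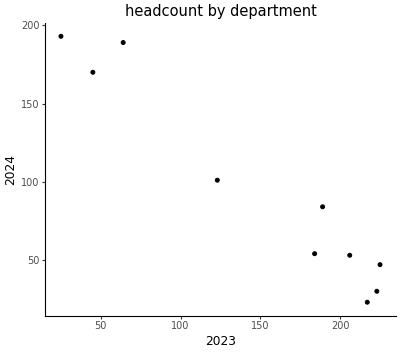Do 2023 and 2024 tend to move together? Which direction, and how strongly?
negative, strong

Points are negatively correlated; strong (|r| ≈ 1.0).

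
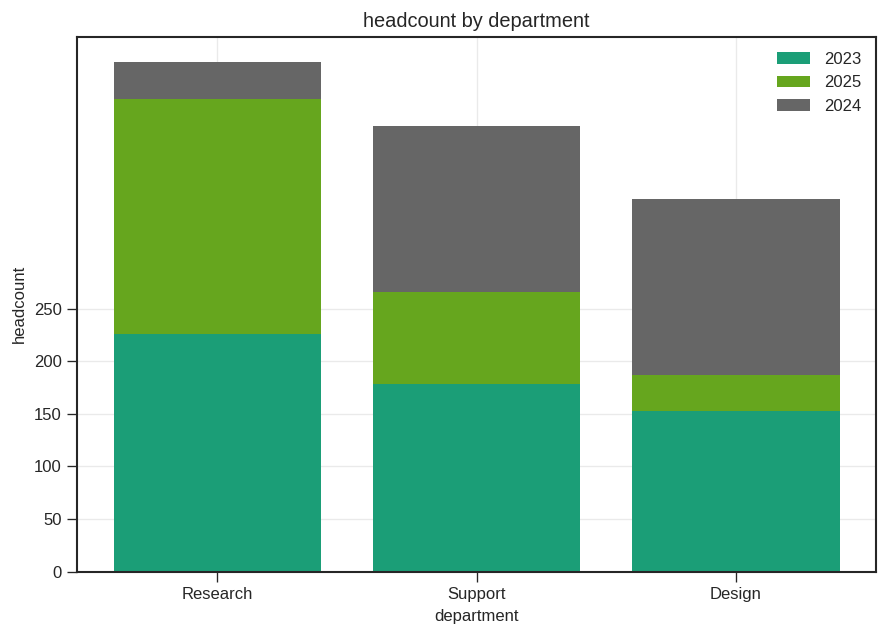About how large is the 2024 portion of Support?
2024 top ≈ 400, bottom ≈ 250; segment ≈ 150.

≈ 150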